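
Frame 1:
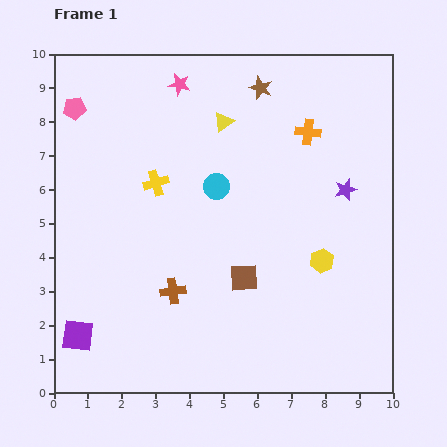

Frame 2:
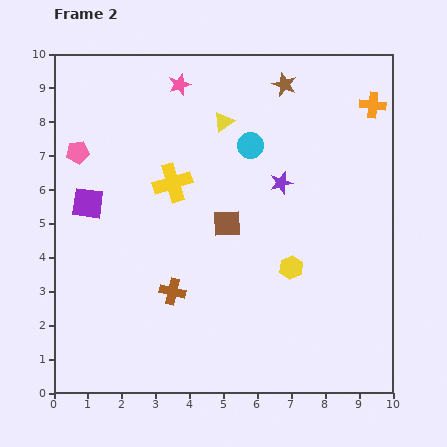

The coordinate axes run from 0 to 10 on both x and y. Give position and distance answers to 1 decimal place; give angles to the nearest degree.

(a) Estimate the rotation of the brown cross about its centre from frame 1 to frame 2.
21° clockwise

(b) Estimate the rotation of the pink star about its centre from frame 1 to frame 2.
30° counter-clockwise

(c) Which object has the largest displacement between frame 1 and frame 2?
the purple square

(moved 3.9; next 2.1)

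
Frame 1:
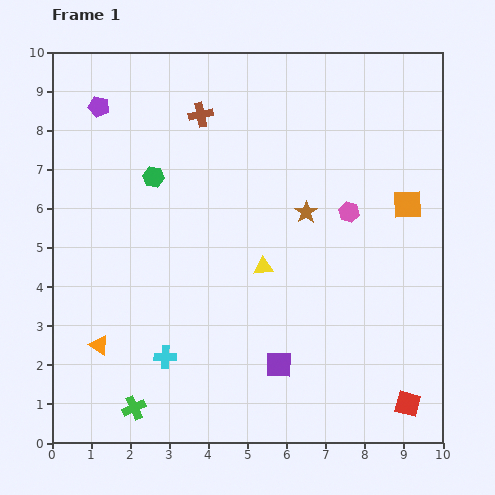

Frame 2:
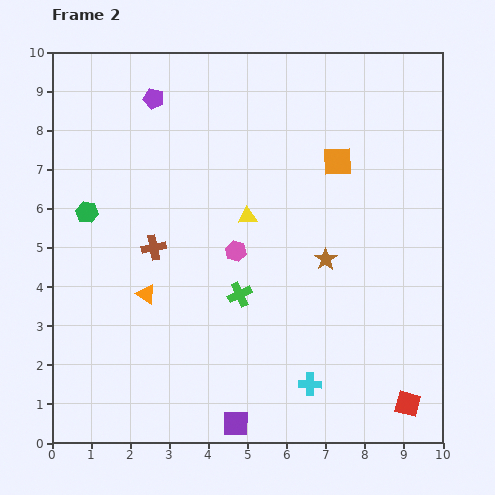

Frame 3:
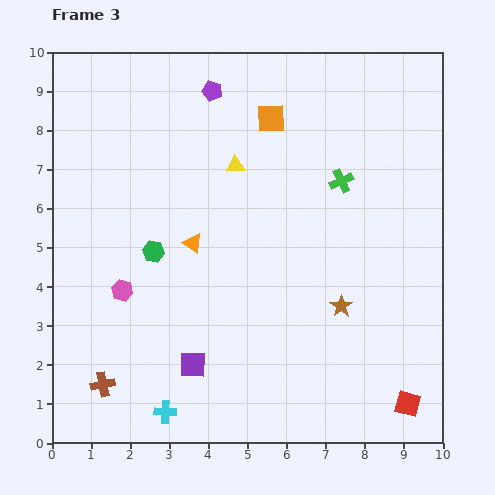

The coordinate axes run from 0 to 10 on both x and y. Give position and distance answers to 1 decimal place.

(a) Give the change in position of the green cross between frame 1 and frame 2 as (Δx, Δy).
(2.7, 2.9)

The green cross was at (2.1, 0.9) in frame 1 and (4.8, 3.8) in frame 2.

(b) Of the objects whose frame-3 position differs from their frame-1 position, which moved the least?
the cyan cross

(moved 1.4)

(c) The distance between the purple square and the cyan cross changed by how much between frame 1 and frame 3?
-1.5

Distance in frame 1: 2.9. Distance in frame 3: 1.4.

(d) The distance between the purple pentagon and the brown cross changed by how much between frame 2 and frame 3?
+4.2

Distance in frame 2: 3.8. Distance in frame 3: 8.0.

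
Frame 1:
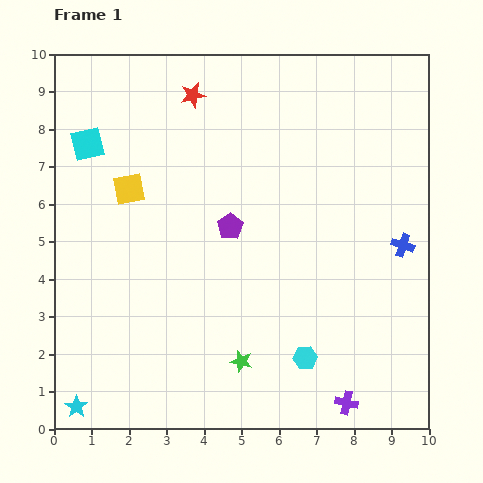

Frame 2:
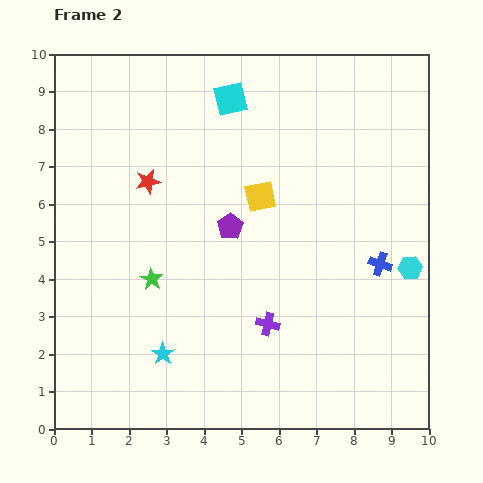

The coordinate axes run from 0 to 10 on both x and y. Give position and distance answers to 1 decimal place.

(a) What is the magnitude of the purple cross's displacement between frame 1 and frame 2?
3.0

The purple cross moved from (7.8, 0.7) to (5.7, 2.8), a distance of √(2.1² + 2.1²) ≈ 3.0.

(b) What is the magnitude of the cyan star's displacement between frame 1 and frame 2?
2.7

The cyan star moved from (0.6, 0.6) to (2.9, 2.0), a distance of √(2.3² + 1.4²) ≈ 2.7.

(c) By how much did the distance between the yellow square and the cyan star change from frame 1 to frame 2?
-1.1

Distance in frame 1: 6.0. Distance in frame 2: 4.9.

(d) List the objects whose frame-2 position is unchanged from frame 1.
the purple pentagon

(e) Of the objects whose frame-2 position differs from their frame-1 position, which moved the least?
the blue cross

(moved 0.8)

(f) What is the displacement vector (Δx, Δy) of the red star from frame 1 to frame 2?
(-1.2, -2.3)

The red star was at (3.7, 8.9) in frame 1 and (2.5, 6.6) in frame 2.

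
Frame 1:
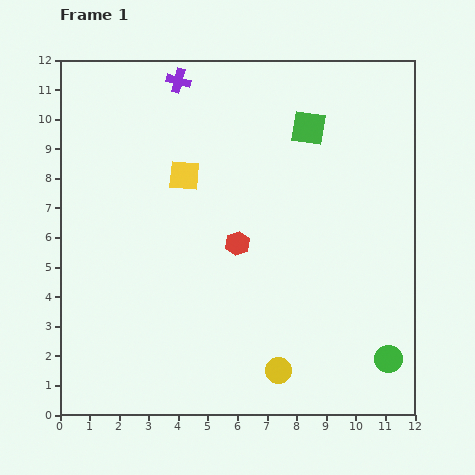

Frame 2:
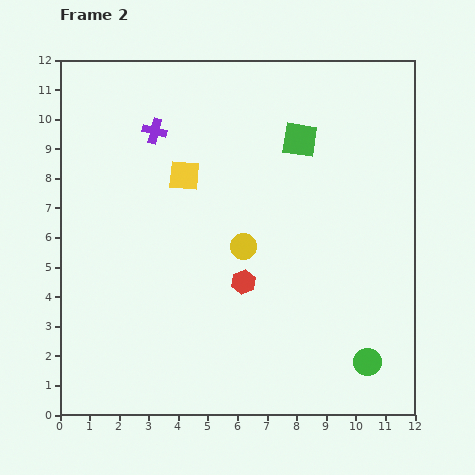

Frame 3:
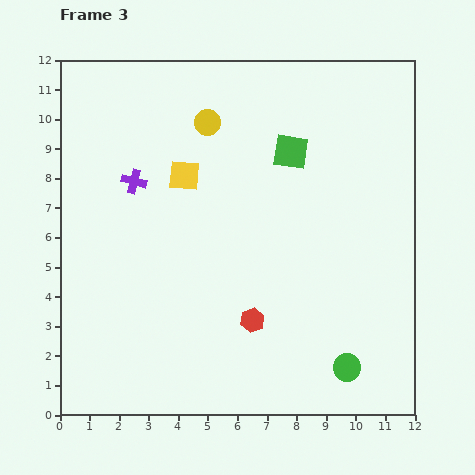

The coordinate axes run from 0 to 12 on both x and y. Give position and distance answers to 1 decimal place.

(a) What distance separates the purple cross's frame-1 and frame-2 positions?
1.9

The purple cross moved from (4.0, 11.3) to (3.2, 9.6), a distance of √(0.8² + 1.7²) ≈ 1.9.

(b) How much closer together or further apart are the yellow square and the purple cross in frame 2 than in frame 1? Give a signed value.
-1.4

Distance in frame 1: 3.2. Distance in frame 2: 1.8.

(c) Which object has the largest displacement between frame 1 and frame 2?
the yellow circle

(moved 4.4; next 1.9)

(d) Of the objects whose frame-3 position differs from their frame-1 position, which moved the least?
the green square

(moved 1.0)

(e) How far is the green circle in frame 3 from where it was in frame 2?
0.7

The green circle moved from (10.4, 1.8) to (9.7, 1.6), a distance of √(0.7² + 0.2²) ≈ 0.7.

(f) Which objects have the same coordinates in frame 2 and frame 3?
the yellow square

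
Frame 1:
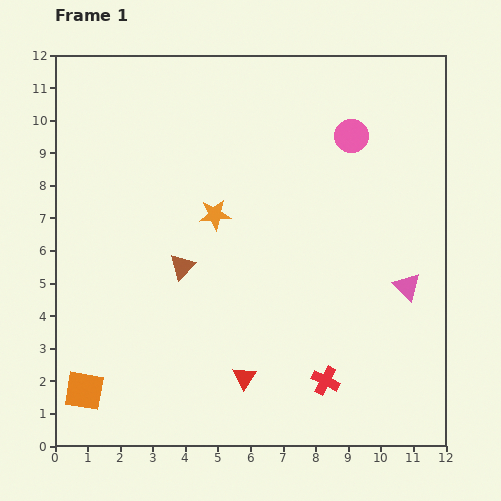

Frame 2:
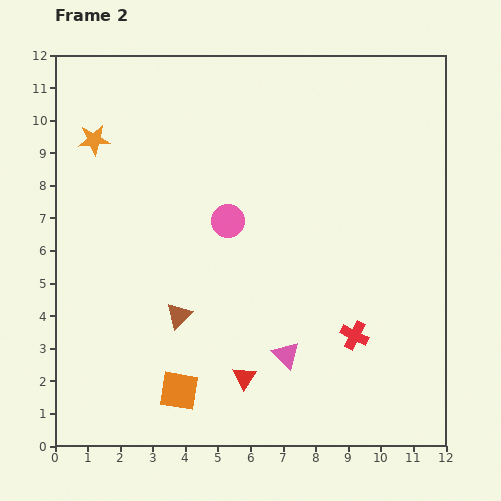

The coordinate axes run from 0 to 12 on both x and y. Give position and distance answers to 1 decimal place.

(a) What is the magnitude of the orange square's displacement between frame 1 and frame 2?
2.9

The orange square moved from (0.9, 1.7) to (3.8, 1.7), a distance of √(2.9² + 0.0²) ≈ 2.9.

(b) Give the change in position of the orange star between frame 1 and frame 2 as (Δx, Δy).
(-3.7, 2.3)

The orange star was at (4.9, 7.1) in frame 1 and (1.2, 9.4) in frame 2.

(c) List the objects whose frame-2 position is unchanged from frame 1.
the red triangle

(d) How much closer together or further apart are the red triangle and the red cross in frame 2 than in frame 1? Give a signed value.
+1.1

Distance in frame 1: 2.5. Distance in frame 2: 3.6.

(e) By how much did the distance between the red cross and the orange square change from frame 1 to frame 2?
-1.7

Distance in frame 1: 7.4. Distance in frame 2: 5.7.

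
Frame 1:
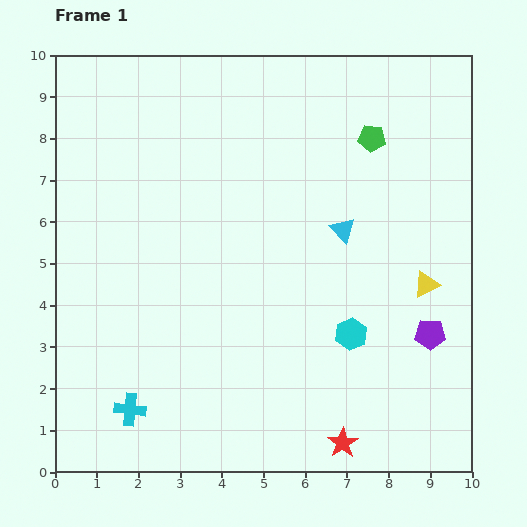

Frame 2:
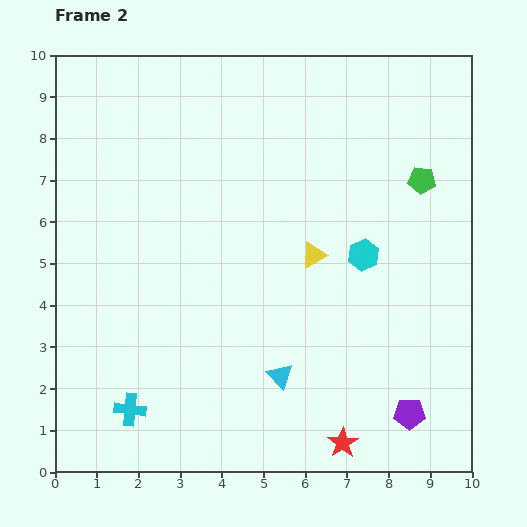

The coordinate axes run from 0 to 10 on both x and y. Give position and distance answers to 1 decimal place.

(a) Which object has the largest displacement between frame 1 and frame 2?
the cyan triangle

(moved 3.8; next 2.8)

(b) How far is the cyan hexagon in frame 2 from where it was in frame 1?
1.9

The cyan hexagon moved from (7.1, 3.3) to (7.4, 5.2), a distance of √(0.3² + 1.9²) ≈ 1.9.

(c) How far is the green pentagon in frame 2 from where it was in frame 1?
1.6

The green pentagon moved from (7.6, 8.0) to (8.8, 7.0), a distance of √(1.2² + 1.0²) ≈ 1.6.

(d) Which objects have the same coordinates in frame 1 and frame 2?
the cyan cross, the red star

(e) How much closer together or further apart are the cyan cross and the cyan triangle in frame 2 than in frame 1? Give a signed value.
-3.0

Distance in frame 1: 6.7. Distance in frame 2: 3.7.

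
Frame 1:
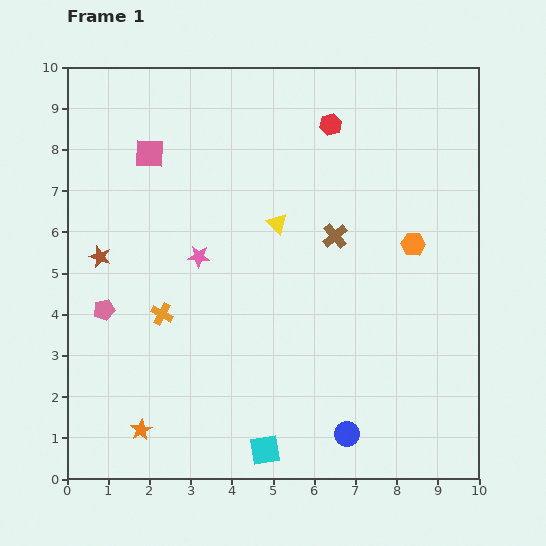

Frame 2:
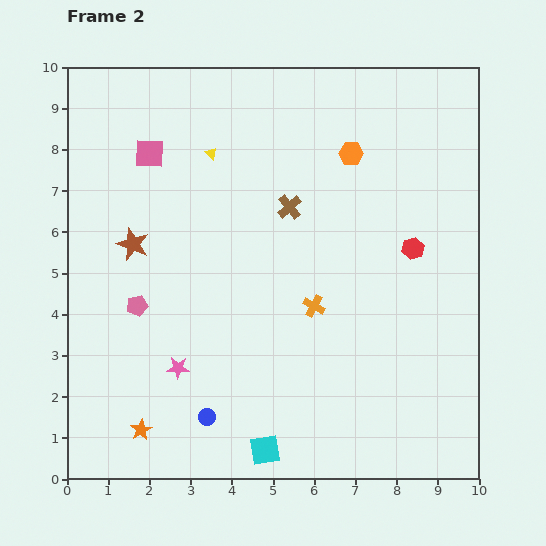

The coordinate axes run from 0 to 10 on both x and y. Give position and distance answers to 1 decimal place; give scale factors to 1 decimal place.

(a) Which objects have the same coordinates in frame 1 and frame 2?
the cyan square, the orange star, the pink square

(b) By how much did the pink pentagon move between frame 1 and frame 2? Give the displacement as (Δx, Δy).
(0.8, 0.1)

The pink pentagon was at (0.9, 4.1) in frame 1 and (1.7, 4.2) in frame 2.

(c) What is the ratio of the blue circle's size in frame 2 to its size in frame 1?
0.6×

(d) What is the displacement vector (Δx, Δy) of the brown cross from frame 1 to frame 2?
(-1.1, 0.7)

The brown cross was at (6.5, 5.9) in frame 1 and (5.4, 6.6) in frame 2.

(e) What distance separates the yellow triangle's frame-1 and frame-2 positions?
2.3

The yellow triangle moved from (5.1, 6.2) to (3.5, 7.9), a distance of √(1.6² + 1.7²) ≈ 2.3.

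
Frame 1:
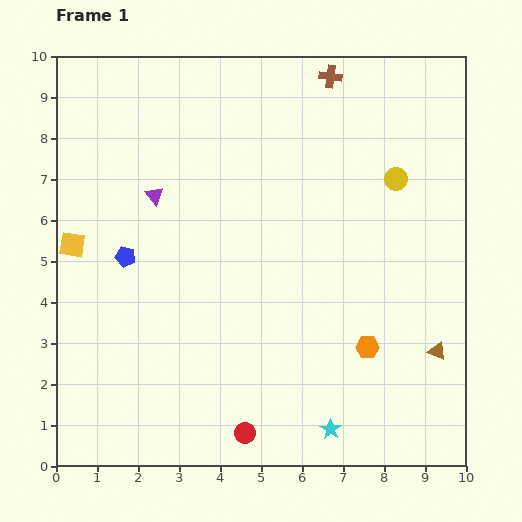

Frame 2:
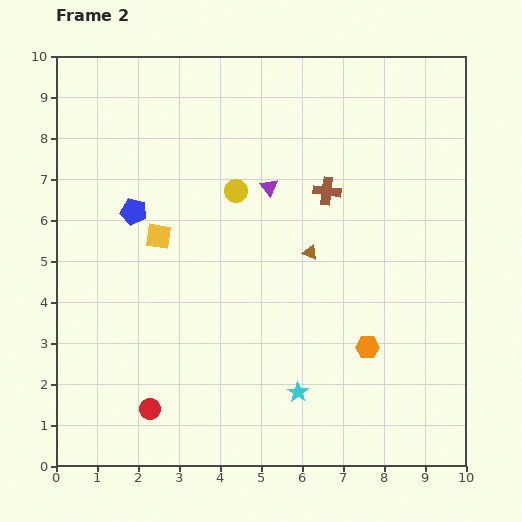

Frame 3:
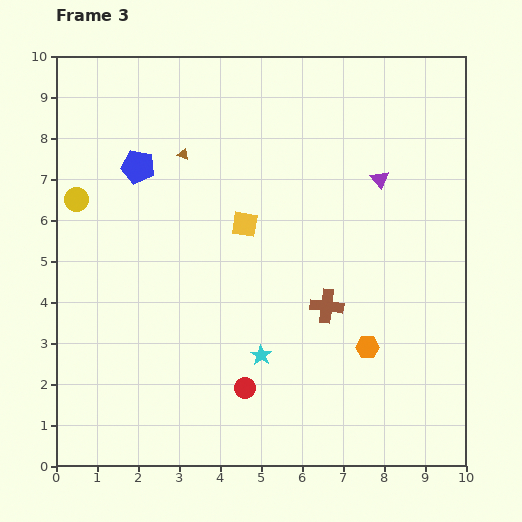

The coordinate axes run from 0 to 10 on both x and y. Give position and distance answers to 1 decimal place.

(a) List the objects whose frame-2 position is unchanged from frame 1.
the orange hexagon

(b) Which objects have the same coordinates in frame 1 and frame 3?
the orange hexagon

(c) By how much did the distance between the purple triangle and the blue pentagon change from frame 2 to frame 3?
+2.5

Distance in frame 2: 3.4. Distance in frame 3: 5.9.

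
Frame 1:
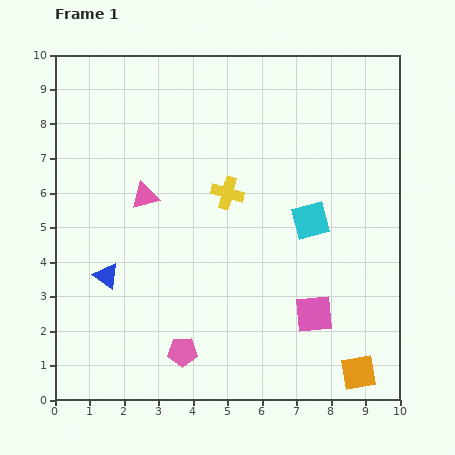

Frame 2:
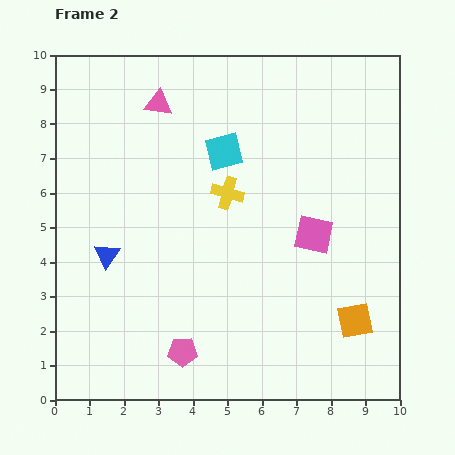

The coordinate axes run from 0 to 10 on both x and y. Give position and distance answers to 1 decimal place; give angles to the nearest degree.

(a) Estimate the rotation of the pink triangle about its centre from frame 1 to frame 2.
22° clockwise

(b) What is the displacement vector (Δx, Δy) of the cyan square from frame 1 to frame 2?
(-2.5, 2.0)

The cyan square was at (7.4, 5.2) in frame 1 and (4.9, 7.2) in frame 2.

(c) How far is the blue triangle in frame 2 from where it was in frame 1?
0.6

The blue triangle moved from (1.5, 3.6) to (1.5, 4.2), a distance of √(0.0² + 0.6²) ≈ 0.6.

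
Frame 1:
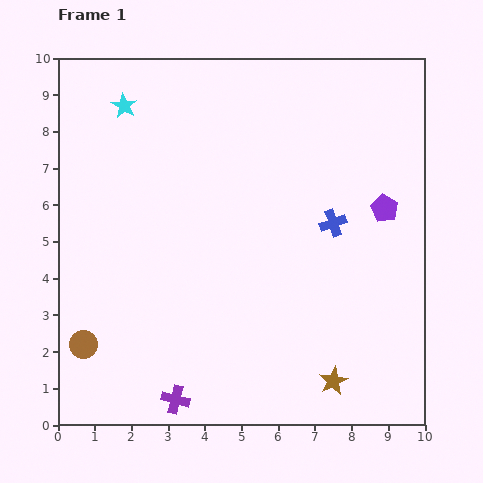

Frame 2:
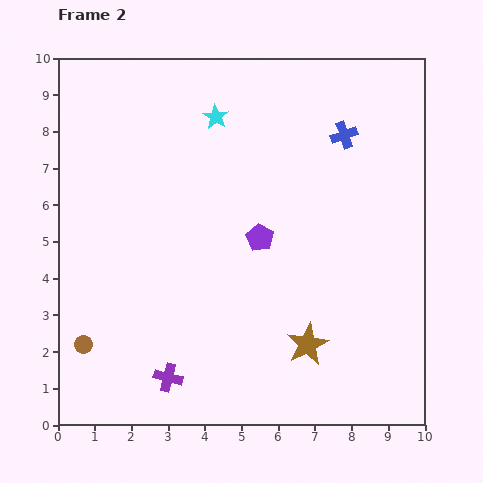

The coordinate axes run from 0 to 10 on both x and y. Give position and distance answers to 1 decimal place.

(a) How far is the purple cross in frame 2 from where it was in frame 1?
0.6

The purple cross moved from (3.2, 0.7) to (3.0, 1.3), a distance of √(0.2² + 0.6²) ≈ 0.6.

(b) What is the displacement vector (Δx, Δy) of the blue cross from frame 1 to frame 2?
(0.3, 2.4)

The blue cross was at (7.5, 5.5) in frame 1 and (7.8, 7.9) in frame 2.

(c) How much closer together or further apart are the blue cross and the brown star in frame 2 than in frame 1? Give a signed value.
+1.5

Distance in frame 1: 4.3. Distance in frame 2: 5.8.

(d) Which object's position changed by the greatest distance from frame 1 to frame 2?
the purple pentagon

(moved 3.5; next 2.5)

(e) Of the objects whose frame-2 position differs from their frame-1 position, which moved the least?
the purple cross

(moved 0.6)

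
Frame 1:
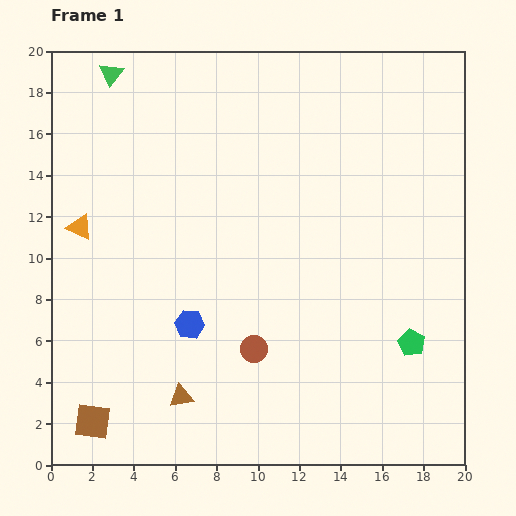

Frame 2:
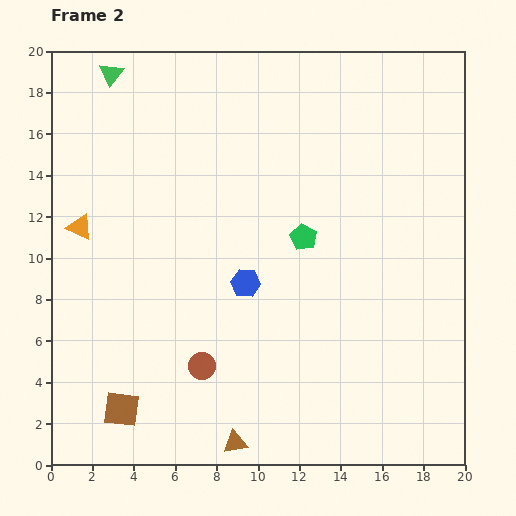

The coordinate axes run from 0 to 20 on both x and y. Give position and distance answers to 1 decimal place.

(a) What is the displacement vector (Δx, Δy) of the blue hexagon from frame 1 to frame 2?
(2.7, 2.0)

The blue hexagon was at (6.7, 6.8) in frame 1 and (9.4, 8.8) in frame 2.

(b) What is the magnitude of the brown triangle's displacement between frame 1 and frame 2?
3.4

The brown triangle moved from (6.3, 3.3) to (8.9, 1.1), a distance of √(2.6² + 2.2²) ≈ 3.4.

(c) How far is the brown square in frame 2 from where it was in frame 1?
1.5

The brown square moved from (2.0, 2.1) to (3.4, 2.7), a distance of √(1.4² + 0.6²) ≈ 1.5.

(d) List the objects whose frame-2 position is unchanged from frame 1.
the orange triangle, the green triangle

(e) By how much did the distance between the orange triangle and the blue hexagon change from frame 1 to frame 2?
+1.3

Distance in frame 1: 7.1. Distance in frame 2: 8.4.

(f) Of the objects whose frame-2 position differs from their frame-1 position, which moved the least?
the brown square

(moved 1.5)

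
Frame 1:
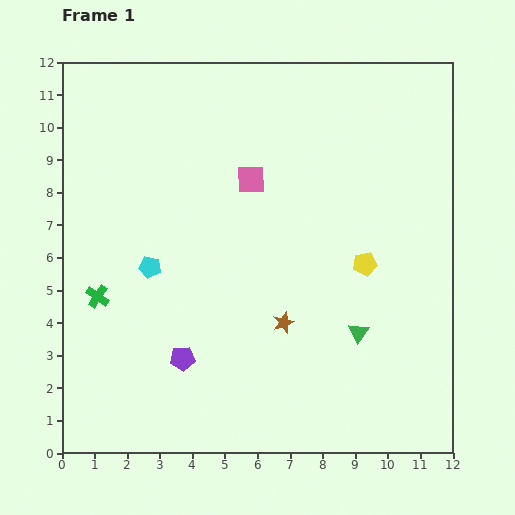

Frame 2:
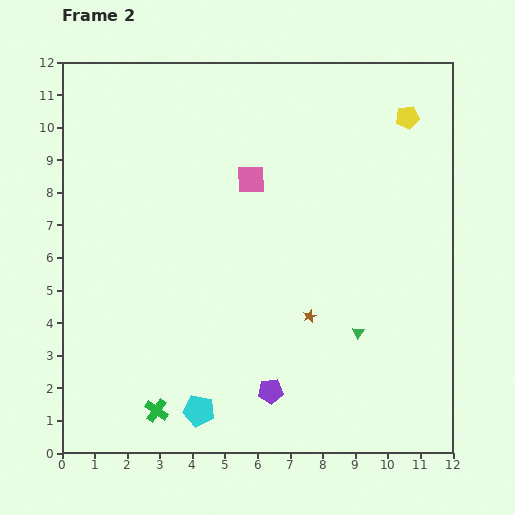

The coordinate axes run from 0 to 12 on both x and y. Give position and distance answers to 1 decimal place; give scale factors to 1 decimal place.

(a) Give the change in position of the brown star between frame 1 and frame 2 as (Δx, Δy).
(0.8, 0.2)

The brown star was at (6.8, 4.0) in frame 1 and (7.6, 4.2) in frame 2.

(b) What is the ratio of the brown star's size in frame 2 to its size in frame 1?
0.6×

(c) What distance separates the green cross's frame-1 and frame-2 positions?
3.9

The green cross moved from (1.1, 4.8) to (2.9, 1.3), a distance of √(1.8² + 3.5²) ≈ 3.9.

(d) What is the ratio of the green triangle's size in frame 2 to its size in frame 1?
0.6×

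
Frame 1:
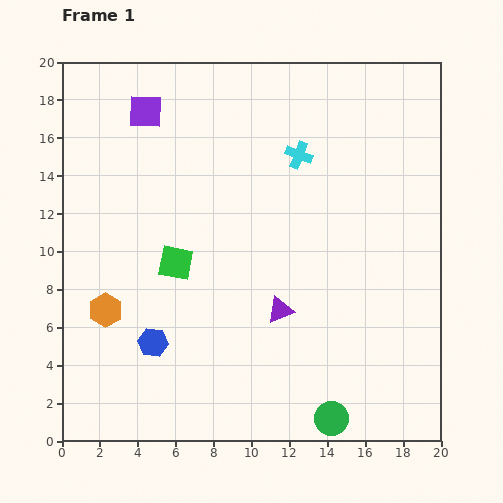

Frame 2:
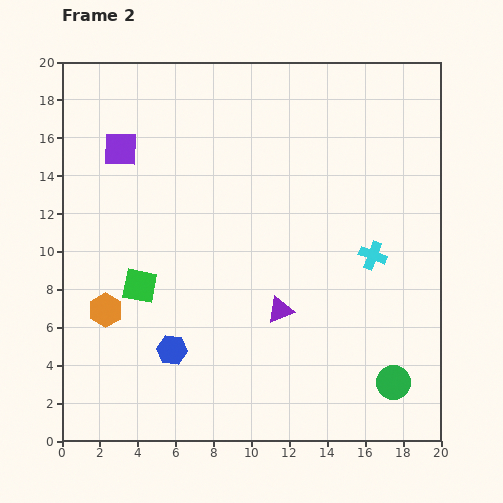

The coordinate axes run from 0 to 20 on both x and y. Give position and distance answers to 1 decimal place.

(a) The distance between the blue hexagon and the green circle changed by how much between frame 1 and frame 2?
+1.6

Distance in frame 1: 10.2. Distance in frame 2: 11.8.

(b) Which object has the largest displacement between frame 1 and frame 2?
the cyan cross

(moved 6.6; next 3.8)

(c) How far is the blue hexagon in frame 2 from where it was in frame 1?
1.1

The blue hexagon moved from (4.8, 5.2) to (5.8, 4.8), a distance of √(1.0² + 0.4²) ≈ 1.1.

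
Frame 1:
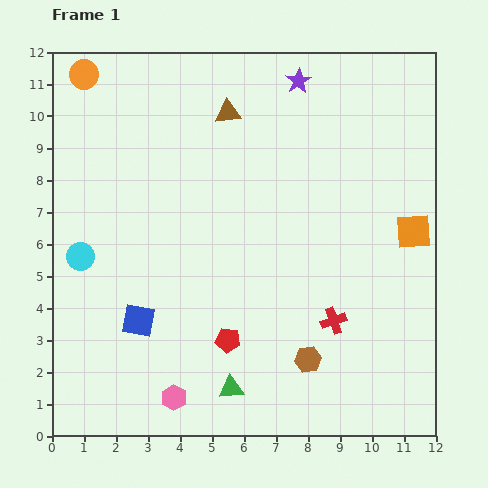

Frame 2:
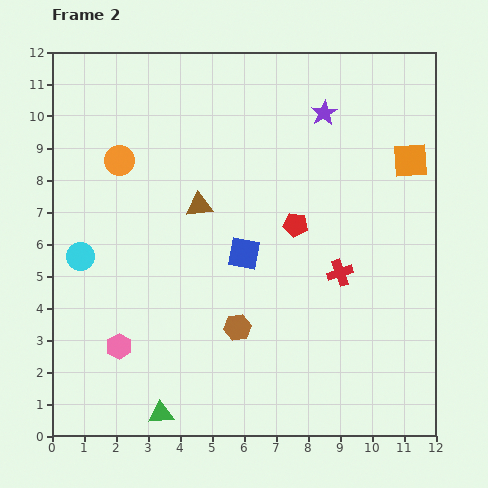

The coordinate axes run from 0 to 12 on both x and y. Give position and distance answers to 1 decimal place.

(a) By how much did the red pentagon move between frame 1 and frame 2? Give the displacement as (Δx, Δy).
(2.1, 3.6)

The red pentagon was at (5.5, 3.0) in frame 1 and (7.6, 6.6) in frame 2.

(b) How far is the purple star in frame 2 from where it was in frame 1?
1.3

The purple star moved from (7.7, 11.1) to (8.5, 10.1), a distance of √(0.8² + 1.0²) ≈ 1.3.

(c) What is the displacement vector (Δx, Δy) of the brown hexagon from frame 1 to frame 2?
(-2.2, 1.0)

The brown hexagon was at (8.0, 2.4) in frame 1 and (5.8, 3.4) in frame 2.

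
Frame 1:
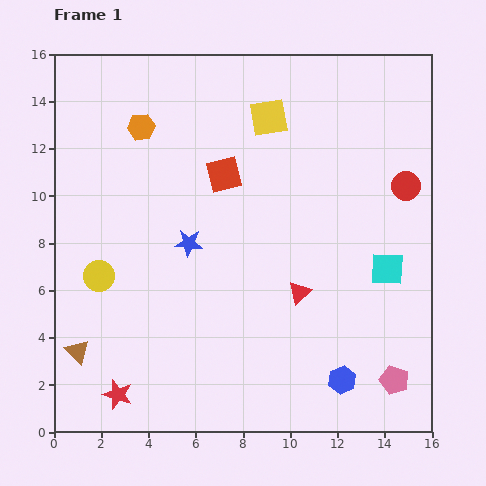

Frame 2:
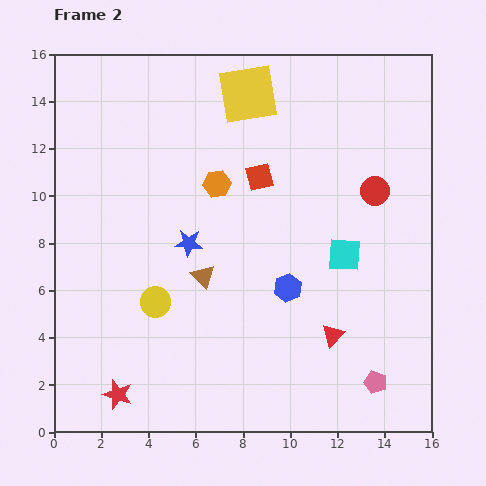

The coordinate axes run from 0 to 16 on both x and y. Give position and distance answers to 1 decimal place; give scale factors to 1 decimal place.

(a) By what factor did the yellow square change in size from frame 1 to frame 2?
1.6×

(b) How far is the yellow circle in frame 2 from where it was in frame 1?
2.6

The yellow circle moved from (1.9, 6.6) to (4.3, 5.5), a distance of √(2.4² + 1.1²) ≈ 2.6.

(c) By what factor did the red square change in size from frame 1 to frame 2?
0.8×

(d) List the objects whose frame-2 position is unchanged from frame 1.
the red star, the blue star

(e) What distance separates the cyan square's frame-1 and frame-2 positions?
1.9

The cyan square moved from (14.1, 6.9) to (12.3, 7.5), a distance of √(1.8² + 0.6²) ≈ 1.9.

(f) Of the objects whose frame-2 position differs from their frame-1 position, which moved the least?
the pink pentagon

(moved 0.8)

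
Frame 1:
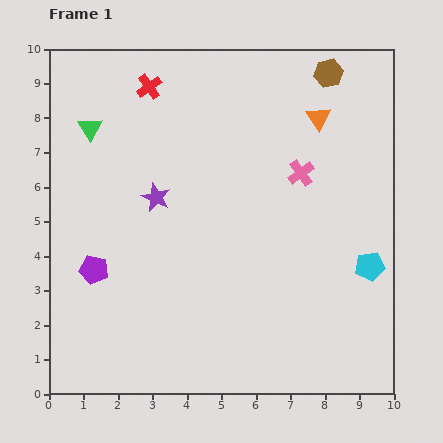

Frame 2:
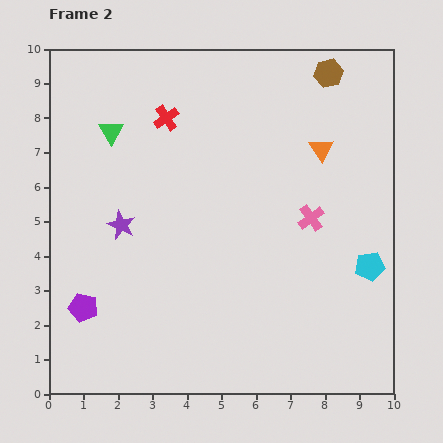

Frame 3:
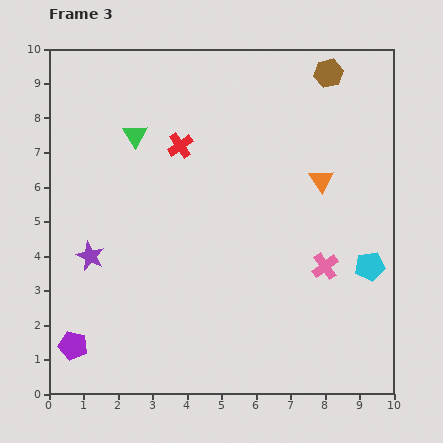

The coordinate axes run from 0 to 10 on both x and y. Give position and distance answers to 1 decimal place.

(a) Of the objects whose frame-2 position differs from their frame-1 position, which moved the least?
the green triangle

(moved 0.6)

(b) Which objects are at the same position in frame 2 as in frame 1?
the cyan pentagon, the brown hexagon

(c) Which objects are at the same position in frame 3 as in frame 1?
the cyan pentagon, the brown hexagon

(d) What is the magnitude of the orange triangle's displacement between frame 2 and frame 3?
0.9

The orange triangle moved from (7.9, 7.1) to (7.9, 6.2), a distance of √(0.0² + 0.9²) ≈ 0.9.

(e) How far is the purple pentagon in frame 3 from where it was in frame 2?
1.1

The purple pentagon moved from (1.0, 2.5) to (0.7, 1.4), a distance of √(0.3² + 1.1²) ≈ 1.1.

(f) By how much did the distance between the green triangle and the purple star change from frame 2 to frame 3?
+1.0

Distance in frame 2: 2.7. Distance in frame 3: 3.7.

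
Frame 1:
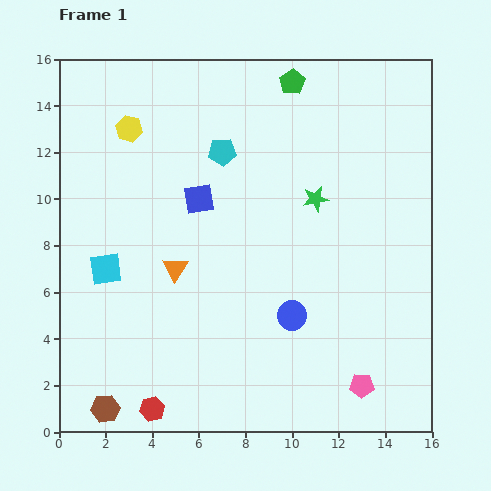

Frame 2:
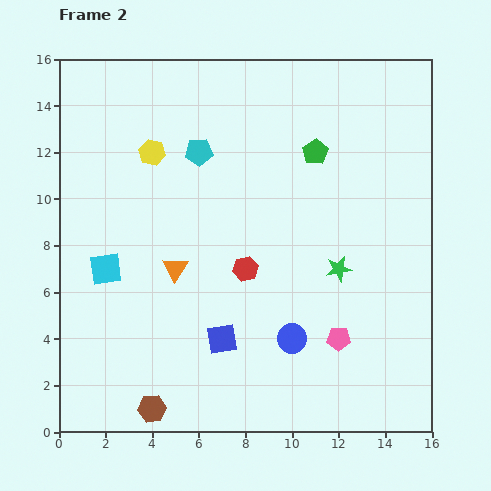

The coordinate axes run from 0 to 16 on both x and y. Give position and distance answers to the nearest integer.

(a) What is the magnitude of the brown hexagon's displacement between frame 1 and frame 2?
2

The brown hexagon moved from (2, 1) to (4, 1), a distance of √(2² + 0²) ≈ 2.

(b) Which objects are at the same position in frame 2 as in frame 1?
the cyan square, the orange triangle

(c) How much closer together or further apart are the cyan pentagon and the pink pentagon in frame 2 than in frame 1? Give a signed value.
-2

Distance in frame 1: 12. Distance in frame 2: 10.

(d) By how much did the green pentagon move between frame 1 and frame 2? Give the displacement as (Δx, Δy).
(1, -3)

The green pentagon was at (10, 15) in frame 1 and (11, 12) in frame 2.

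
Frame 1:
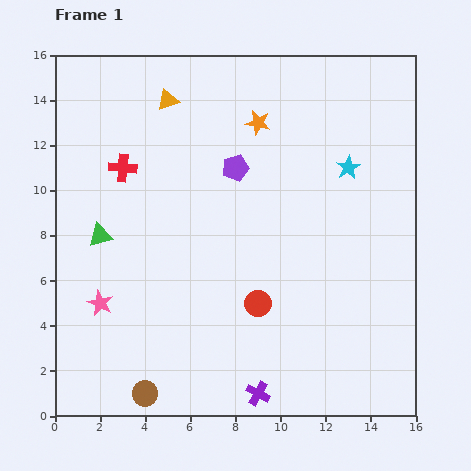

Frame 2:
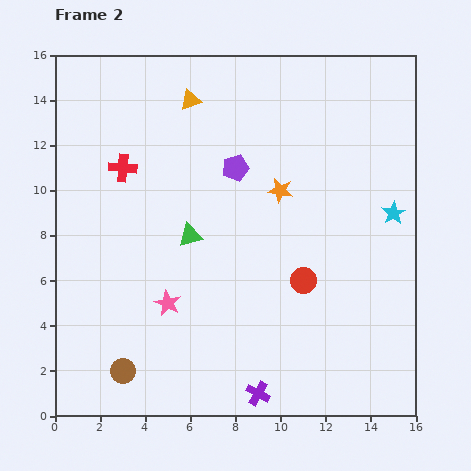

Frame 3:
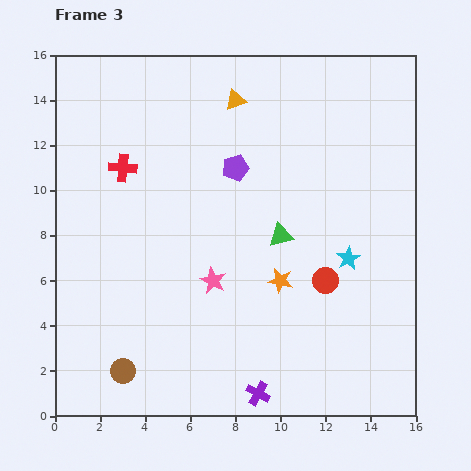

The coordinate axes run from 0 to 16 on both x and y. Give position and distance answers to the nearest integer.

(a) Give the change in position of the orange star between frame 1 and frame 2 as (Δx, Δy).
(1, -3)

The orange star was at (9, 13) in frame 1 and (10, 10) in frame 2.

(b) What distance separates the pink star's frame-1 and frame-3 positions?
5

The pink star moved from (2, 5) to (7, 6), a distance of √(5² + 1²) ≈ 5.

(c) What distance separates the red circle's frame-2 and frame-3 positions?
1

The red circle moved from (11, 6) to (12, 6), a distance of √(1² + 0²) ≈ 1.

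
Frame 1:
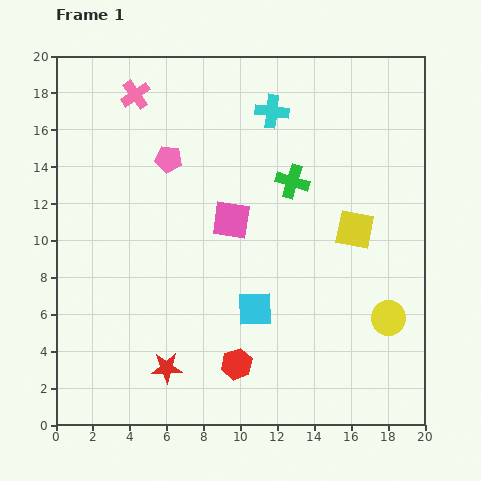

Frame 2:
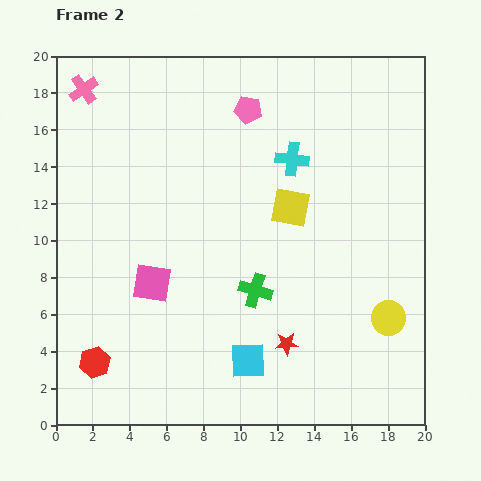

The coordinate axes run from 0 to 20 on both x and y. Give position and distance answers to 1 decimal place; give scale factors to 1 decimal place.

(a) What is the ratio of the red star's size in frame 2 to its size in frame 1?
0.7×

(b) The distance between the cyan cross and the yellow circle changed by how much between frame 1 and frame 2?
-2.9

Distance in frame 1: 12.9. Distance in frame 2: 10.0.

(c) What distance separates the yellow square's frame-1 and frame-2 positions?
3.7

The yellow square moved from (16.2, 10.6) to (12.7, 11.8), a distance of √(3.5² + 1.2²) ≈ 3.7.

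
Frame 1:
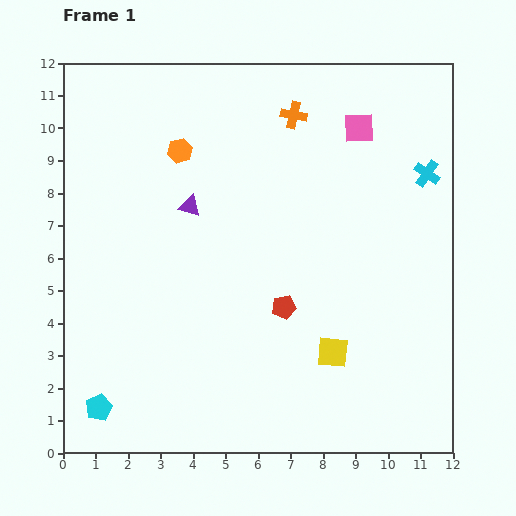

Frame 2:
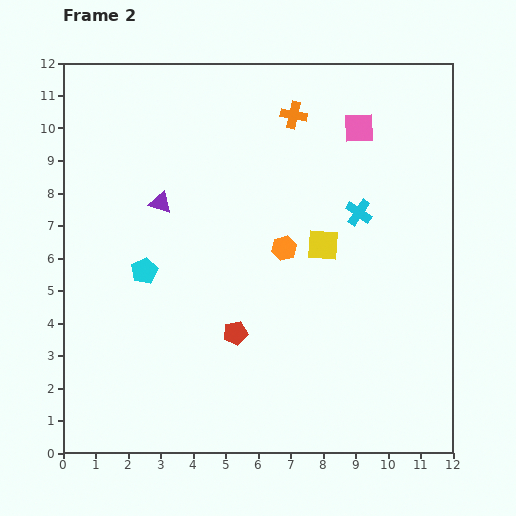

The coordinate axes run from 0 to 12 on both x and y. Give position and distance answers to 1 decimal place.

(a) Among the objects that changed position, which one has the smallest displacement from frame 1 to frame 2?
the purple triangle

(moved 0.9)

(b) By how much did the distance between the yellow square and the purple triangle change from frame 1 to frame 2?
-1.1

Distance in frame 1: 6.3. Distance in frame 2: 5.2.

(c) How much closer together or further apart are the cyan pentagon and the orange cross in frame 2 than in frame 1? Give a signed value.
-4.2

Distance in frame 1: 10.8. Distance in frame 2: 6.6.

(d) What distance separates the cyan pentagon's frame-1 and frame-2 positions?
4.4

The cyan pentagon moved from (1.1, 1.4) to (2.5, 5.6), a distance of √(1.4² + 4.2²) ≈ 4.4.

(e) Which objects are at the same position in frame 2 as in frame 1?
the orange cross, the pink square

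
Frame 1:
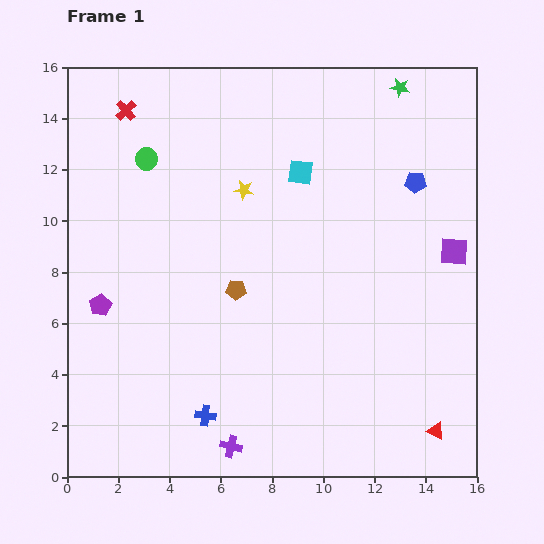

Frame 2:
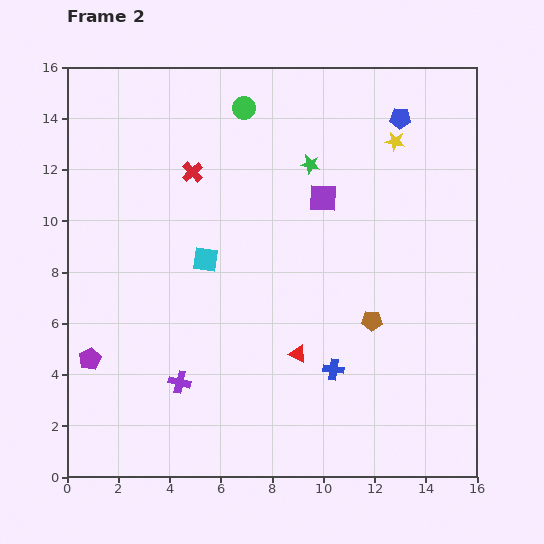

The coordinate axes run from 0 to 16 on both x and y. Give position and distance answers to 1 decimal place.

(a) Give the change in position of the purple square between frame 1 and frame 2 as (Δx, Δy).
(-5.1, 2.1)

The purple square was at (15.1, 8.8) in frame 1 and (10.0, 10.9) in frame 2.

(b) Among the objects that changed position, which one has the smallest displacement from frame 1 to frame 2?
the purple pentagon

(moved 2.1)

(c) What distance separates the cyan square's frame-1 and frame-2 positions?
5.0

The cyan square moved from (9.1, 11.9) to (5.4, 8.5), a distance of √(3.7² + 3.4²) ≈ 5.0.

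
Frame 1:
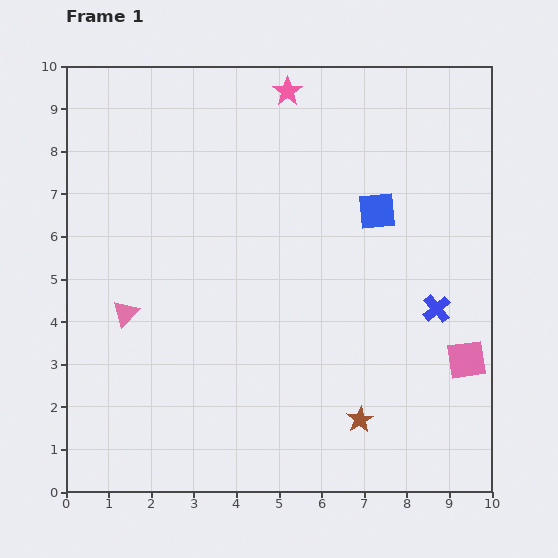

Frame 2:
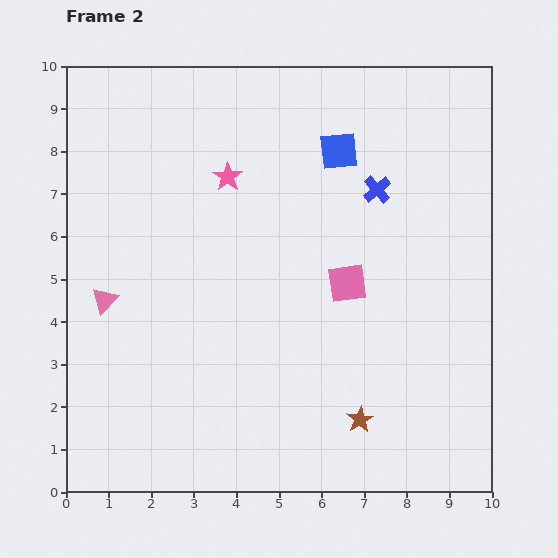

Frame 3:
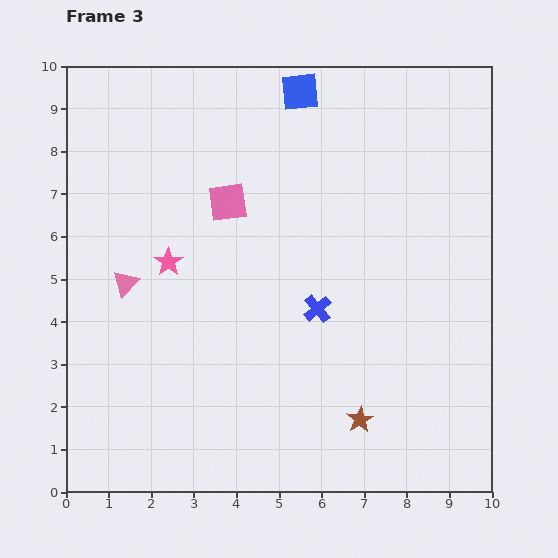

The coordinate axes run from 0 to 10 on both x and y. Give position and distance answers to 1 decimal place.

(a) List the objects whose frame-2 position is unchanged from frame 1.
the brown star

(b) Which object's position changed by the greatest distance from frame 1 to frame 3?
the pink square

(moved 6.7; next 4.9)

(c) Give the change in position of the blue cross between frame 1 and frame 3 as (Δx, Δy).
(-2.8, 0.0)

The blue cross was at (8.7, 4.3) in frame 1 and (5.9, 4.3) in frame 3.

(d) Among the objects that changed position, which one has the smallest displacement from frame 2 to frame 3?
the pink triangle

(moved 0.6)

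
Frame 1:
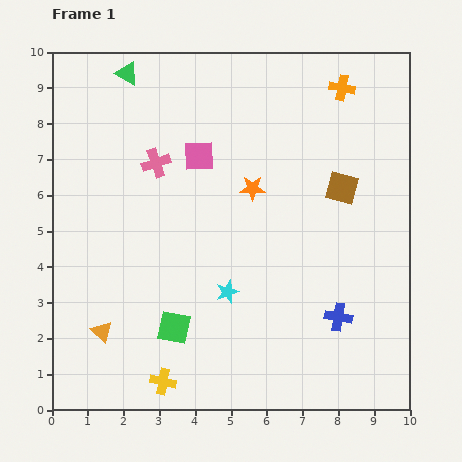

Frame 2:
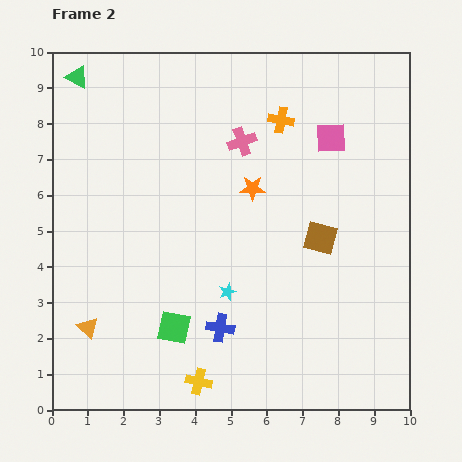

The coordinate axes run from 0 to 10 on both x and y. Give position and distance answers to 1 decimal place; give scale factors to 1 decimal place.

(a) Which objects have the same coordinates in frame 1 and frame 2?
the orange star, the green square, the cyan star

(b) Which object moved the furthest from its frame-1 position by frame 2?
the pink square

(moved 3.7; next 3.3)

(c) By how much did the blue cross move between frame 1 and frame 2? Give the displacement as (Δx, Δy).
(-3.3, -0.3)

The blue cross was at (8.0, 2.6) in frame 1 and (4.7, 2.3) in frame 2.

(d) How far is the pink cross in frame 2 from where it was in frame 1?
2.5

The pink cross moved from (2.9, 6.9) to (5.3, 7.5), a distance of √(2.4² + 0.6²) ≈ 2.5.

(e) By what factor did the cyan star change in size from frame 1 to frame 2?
0.8×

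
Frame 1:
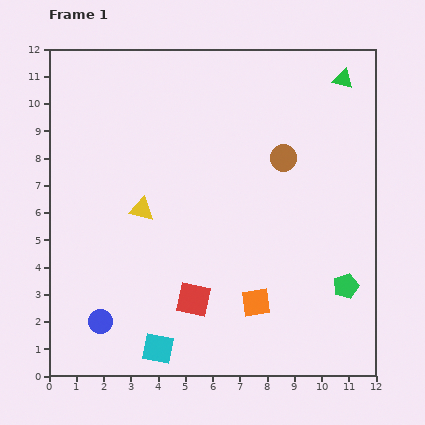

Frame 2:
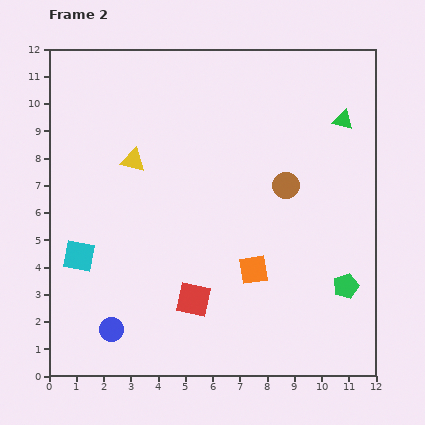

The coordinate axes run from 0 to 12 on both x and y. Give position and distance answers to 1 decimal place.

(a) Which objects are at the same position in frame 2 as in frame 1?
the red square, the green pentagon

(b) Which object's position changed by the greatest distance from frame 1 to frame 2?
the cyan square

(moved 4.5; next 1.8)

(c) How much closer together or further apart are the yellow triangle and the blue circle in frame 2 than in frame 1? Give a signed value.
+1.9

Distance in frame 1: 4.4. Distance in frame 2: 6.3.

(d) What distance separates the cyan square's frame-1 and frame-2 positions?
4.5

The cyan square moved from (4.0, 1.0) to (1.1, 4.4), a distance of √(2.9² + 3.4²) ≈ 4.5.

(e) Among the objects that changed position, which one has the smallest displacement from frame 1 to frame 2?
the blue circle

(moved 0.5)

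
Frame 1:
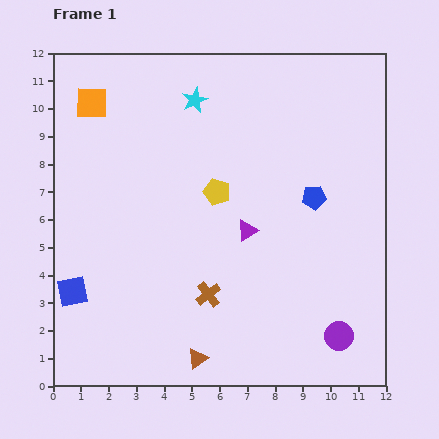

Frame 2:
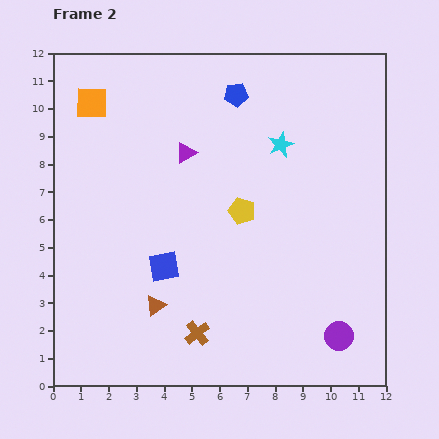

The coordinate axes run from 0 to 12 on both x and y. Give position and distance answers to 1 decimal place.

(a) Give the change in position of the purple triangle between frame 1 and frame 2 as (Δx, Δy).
(-2.2, 2.8)

The purple triangle was at (7.0, 5.6) in frame 1 and (4.8, 8.4) in frame 2.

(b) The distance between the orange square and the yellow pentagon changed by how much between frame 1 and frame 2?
+1.2

Distance in frame 1: 5.5. Distance in frame 2: 6.7.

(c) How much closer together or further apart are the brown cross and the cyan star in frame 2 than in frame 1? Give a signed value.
+0.4

Distance in frame 1: 7.0. Distance in frame 2: 7.4.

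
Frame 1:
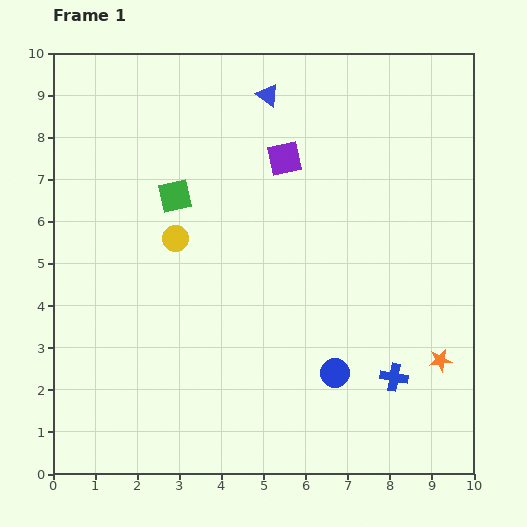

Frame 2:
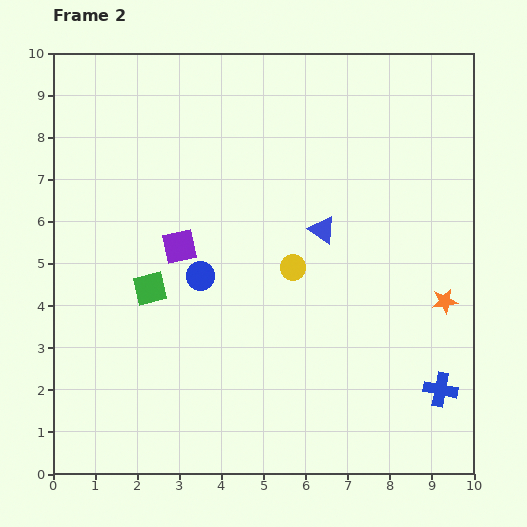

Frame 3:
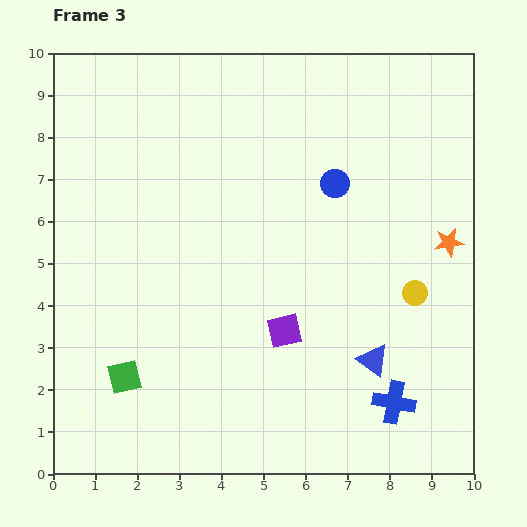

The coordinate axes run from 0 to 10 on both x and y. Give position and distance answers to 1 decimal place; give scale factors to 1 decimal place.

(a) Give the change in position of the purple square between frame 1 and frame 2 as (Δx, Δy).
(-2.5, -2.1)

The purple square was at (5.5, 7.5) in frame 1 and (3.0, 5.4) in frame 2.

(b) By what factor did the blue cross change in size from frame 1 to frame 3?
1.5×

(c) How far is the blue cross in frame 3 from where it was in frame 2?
1.1

The blue cross moved from (9.2, 2.0) to (8.1, 1.7), a distance of √(1.1² + 0.3²) ≈ 1.1.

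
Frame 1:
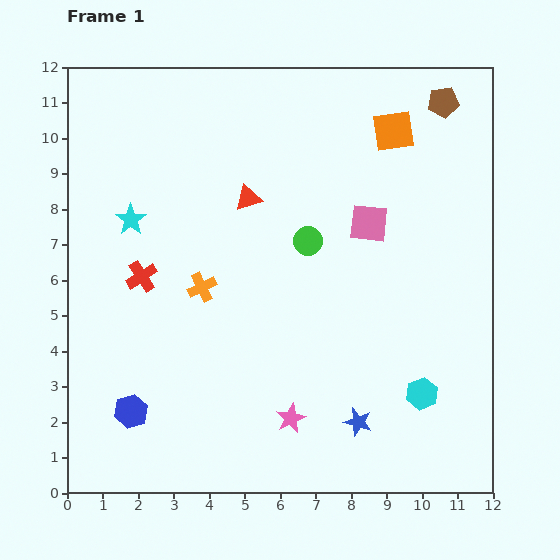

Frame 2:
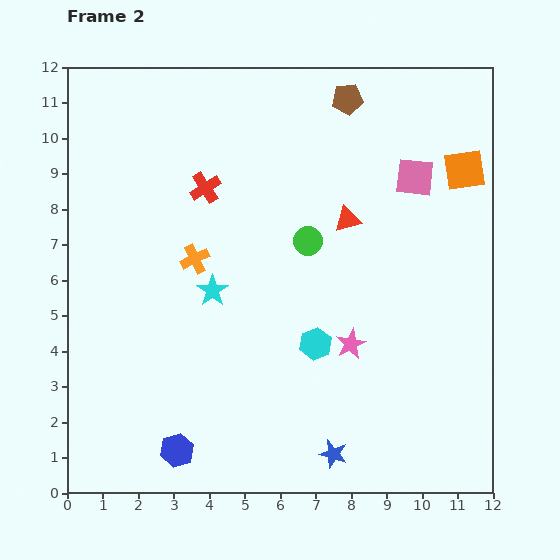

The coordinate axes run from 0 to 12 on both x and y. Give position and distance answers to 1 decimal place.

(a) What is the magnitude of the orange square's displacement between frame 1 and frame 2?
2.3

The orange square moved from (9.2, 10.2) to (11.2, 9.1), a distance of √(2.0² + 1.1²) ≈ 2.3.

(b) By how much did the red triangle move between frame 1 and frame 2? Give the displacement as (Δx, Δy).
(2.8, -0.6)

The red triangle was at (5.1, 8.3) in frame 1 and (7.9, 7.7) in frame 2.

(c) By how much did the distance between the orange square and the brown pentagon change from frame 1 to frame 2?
+2.3

Distance in frame 1: 1.6. Distance in frame 2: 3.9.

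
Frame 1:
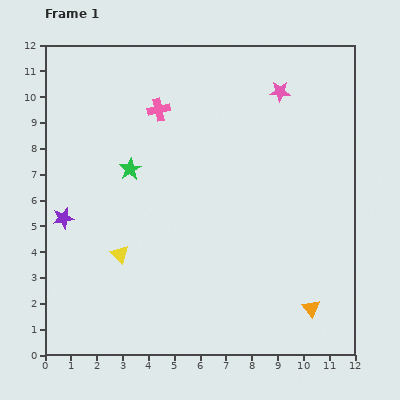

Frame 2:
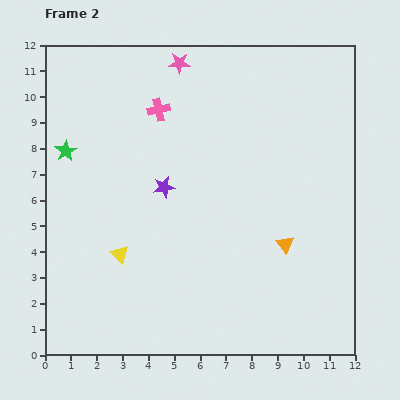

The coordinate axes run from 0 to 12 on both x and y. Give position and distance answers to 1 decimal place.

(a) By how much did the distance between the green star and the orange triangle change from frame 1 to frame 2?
+0.4

Distance in frame 1: 8.8. Distance in frame 2: 9.2.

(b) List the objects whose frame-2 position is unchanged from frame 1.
the yellow triangle, the pink cross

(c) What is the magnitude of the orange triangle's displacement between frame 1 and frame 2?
2.7

The orange triangle moved from (10.3, 1.8) to (9.3, 4.3), a distance of √(1.0² + 2.5²) ≈ 2.7.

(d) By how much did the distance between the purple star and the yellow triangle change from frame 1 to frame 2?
+0.5

Distance in frame 1: 2.6. Distance in frame 2: 3.1.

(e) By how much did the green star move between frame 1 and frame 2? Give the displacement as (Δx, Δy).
(-2.5, 0.7)

The green star was at (3.3, 7.2) in frame 1 and (0.8, 7.9) in frame 2.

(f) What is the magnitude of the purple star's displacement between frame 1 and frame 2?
4.1

The purple star moved from (0.7, 5.3) to (4.6, 6.5), a distance of √(3.9² + 1.2²) ≈ 4.1.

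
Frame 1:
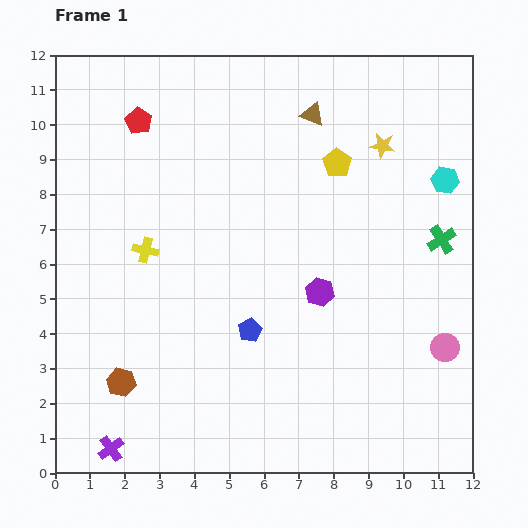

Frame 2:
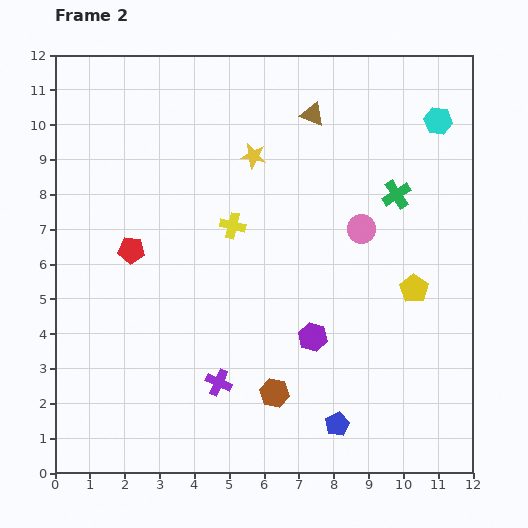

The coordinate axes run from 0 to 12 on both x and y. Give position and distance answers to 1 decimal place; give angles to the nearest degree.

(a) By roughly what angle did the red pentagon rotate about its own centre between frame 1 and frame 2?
25° counter-clockwise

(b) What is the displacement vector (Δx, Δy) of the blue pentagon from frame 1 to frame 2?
(2.5, -2.7)

The blue pentagon was at (5.6, 4.1) in frame 1 and (8.1, 1.4) in frame 2.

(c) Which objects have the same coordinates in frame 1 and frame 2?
the brown triangle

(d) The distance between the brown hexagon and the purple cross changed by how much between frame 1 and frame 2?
-0.3

Distance in frame 1: 1.9. Distance in frame 2: 1.6.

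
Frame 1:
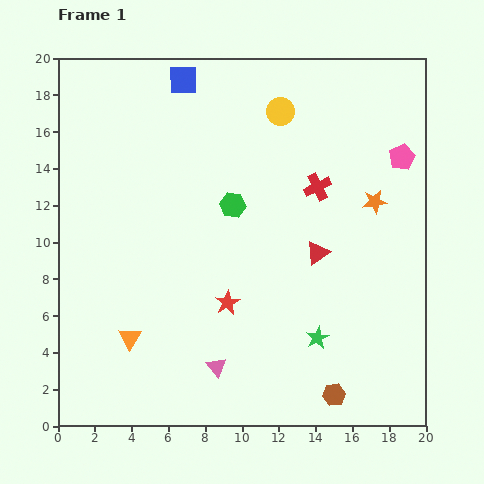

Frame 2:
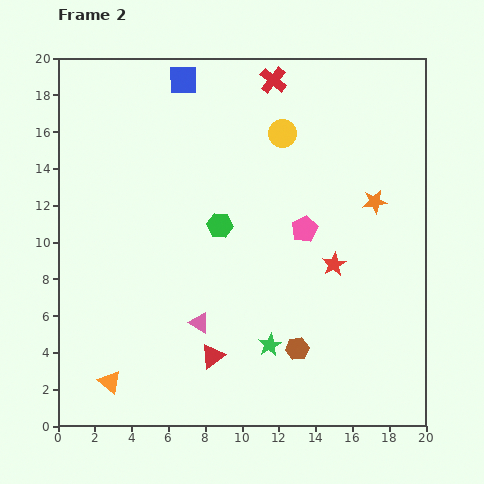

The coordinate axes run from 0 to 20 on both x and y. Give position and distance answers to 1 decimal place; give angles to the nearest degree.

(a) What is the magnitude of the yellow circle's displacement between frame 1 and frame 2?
1.2

The yellow circle moved from (12.1, 17.1) to (12.2, 15.9), a distance of √(0.1² + 1.2²) ≈ 1.2.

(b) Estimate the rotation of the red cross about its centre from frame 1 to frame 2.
24° counter-clockwise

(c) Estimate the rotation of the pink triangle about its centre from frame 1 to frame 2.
19° counter-clockwise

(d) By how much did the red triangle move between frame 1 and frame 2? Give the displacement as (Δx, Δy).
(-5.7, -5.6)

The red triangle was at (14.1, 9.4) in frame 1 and (8.4, 3.8) in frame 2.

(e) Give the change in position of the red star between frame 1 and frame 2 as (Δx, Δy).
(5.8, 2.1)

The red star was at (9.2, 6.7) in frame 1 and (15.0, 8.8) in frame 2.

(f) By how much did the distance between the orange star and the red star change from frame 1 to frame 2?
-5.7

Distance in frame 1: 9.7. Distance in frame 2: 4.0.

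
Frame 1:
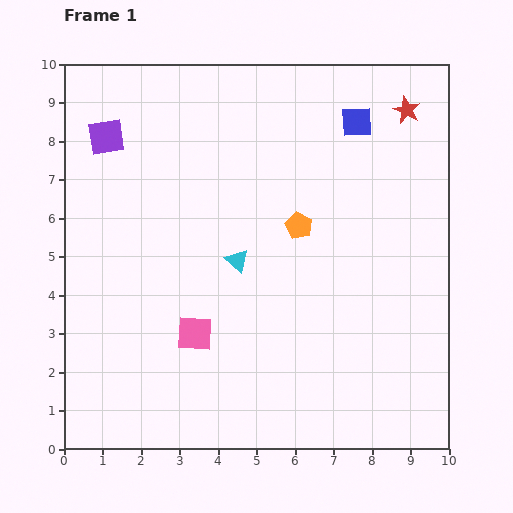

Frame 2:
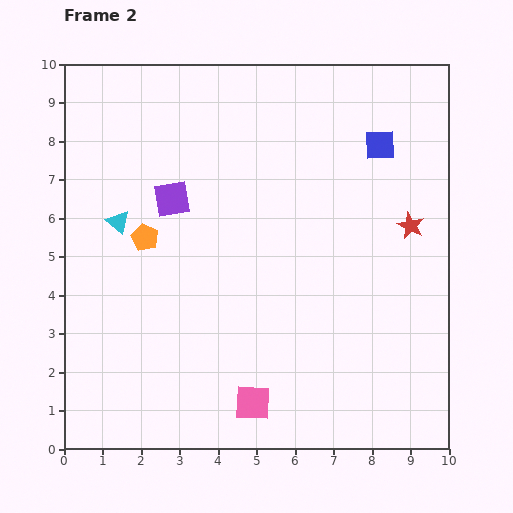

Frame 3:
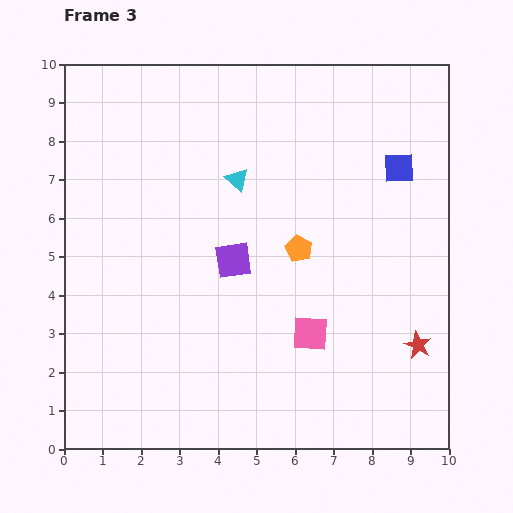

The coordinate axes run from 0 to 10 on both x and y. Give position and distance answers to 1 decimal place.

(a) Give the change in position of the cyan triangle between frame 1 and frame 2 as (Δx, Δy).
(-3.1, 1.0)

The cyan triangle was at (4.5, 4.9) in frame 1 and (1.4, 5.9) in frame 2.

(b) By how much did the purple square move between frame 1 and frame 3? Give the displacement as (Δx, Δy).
(3.3, -3.2)

The purple square was at (1.1, 8.1) in frame 1 and (4.4, 4.9) in frame 3.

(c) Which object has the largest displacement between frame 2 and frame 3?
the orange pentagon

(moved 4.0; next 3.3)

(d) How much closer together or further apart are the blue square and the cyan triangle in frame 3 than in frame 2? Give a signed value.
-2.9

Distance in frame 2: 7.1. Distance in frame 3: 4.2.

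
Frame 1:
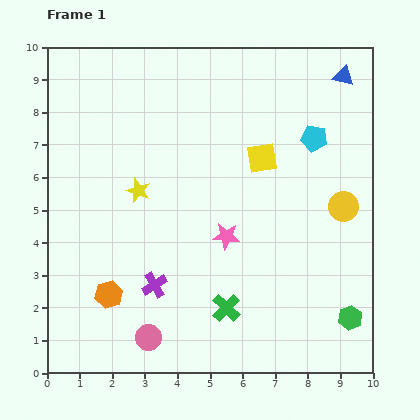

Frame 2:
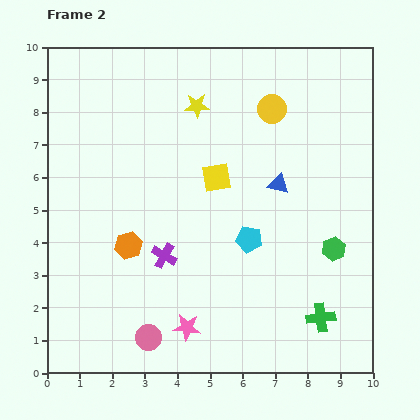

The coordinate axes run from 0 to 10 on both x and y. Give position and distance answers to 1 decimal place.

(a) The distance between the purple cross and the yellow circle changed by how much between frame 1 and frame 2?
-0.7

Distance in frame 1: 6.3. Distance in frame 2: 5.6.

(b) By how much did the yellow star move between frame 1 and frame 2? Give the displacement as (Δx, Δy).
(1.8, 2.6)

The yellow star was at (2.8, 5.6) in frame 1 and (4.6, 8.2) in frame 2.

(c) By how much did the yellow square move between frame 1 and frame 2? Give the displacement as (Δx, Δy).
(-1.4, -0.6)

The yellow square was at (6.6, 6.6) in frame 1 and (5.2, 6.0) in frame 2.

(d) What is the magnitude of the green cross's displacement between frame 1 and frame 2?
2.9

The green cross moved from (5.5, 2.0) to (8.4, 1.7), a distance of √(2.9² + 0.3²) ≈ 2.9.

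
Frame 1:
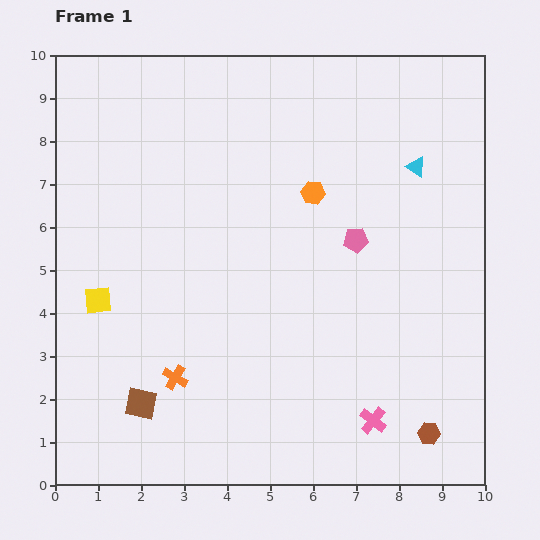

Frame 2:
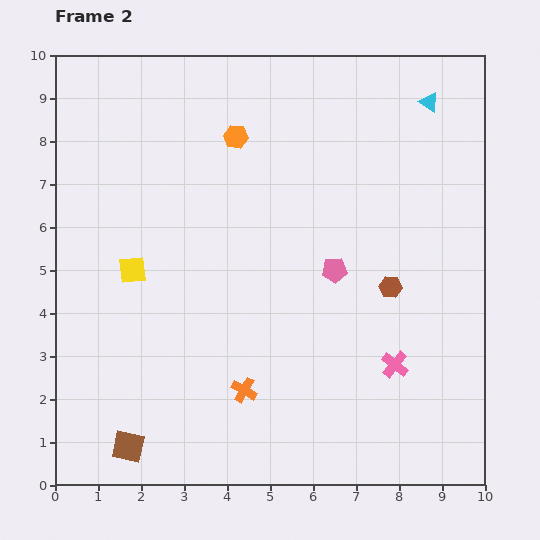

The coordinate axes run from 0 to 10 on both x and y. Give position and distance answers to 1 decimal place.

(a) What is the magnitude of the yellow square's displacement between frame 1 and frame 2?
1.1

The yellow square moved from (1.0, 4.3) to (1.8, 5.0), a distance of √(0.8² + 0.7²) ≈ 1.1.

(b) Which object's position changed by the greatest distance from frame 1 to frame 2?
the brown hexagon

(moved 3.5; next 2.2)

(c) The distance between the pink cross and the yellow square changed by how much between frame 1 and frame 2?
-0.5

Distance in frame 1: 7.0. Distance in frame 2: 6.5.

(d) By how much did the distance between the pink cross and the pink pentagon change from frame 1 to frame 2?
-1.6

Distance in frame 1: 4.2. Distance in frame 2: 2.6.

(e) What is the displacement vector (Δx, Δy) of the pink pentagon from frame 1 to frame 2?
(-0.5, -0.7)

The pink pentagon was at (7.0, 5.7) in frame 1 and (6.5, 5.0) in frame 2.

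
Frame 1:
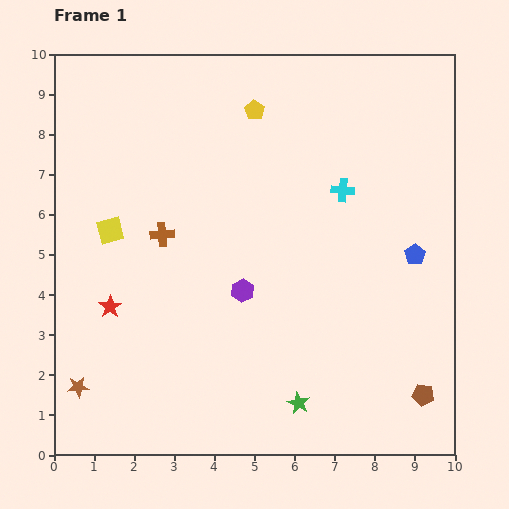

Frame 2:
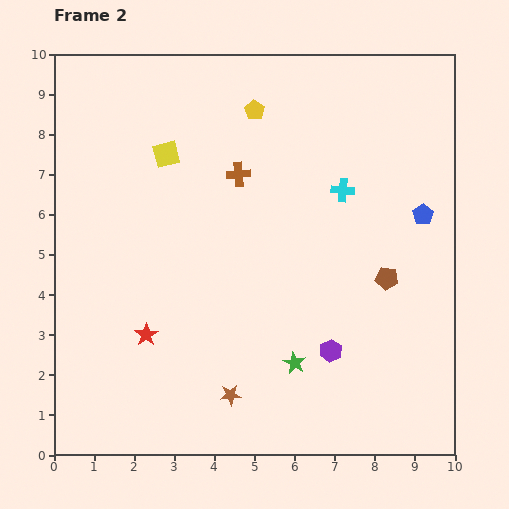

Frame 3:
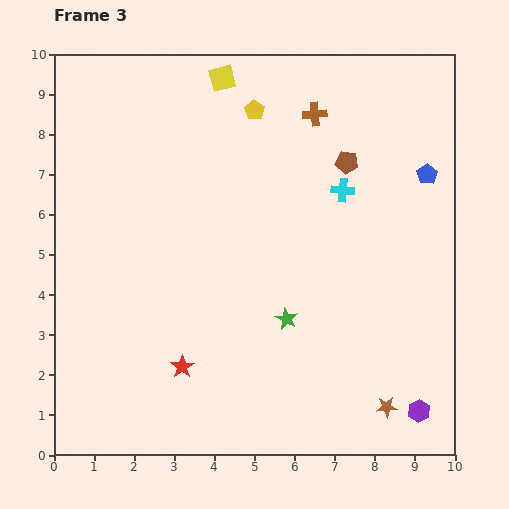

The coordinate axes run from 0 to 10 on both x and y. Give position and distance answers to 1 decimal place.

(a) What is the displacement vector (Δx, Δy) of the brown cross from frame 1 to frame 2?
(1.9, 1.5)

The brown cross was at (2.7, 5.5) in frame 1 and (4.6, 7.0) in frame 2.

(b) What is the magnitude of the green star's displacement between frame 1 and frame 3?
2.1

The green star moved from (6.1, 1.3) to (5.8, 3.4), a distance of √(0.3² + 2.1²) ≈ 2.1.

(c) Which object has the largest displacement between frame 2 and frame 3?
the brown star

(moved 3.9; next 3.1)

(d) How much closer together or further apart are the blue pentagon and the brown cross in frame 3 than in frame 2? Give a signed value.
-1.5

Distance in frame 2: 4.7. Distance in frame 3: 3.2.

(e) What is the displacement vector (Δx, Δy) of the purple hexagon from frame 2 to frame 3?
(2.2, -1.5)

The purple hexagon was at (6.9, 2.6) in frame 2 and (9.1, 1.1) in frame 3.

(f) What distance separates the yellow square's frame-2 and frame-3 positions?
2.4

The yellow square moved from (2.8, 7.5) to (4.2, 9.4), a distance of √(1.4² + 1.9²) ≈ 2.4.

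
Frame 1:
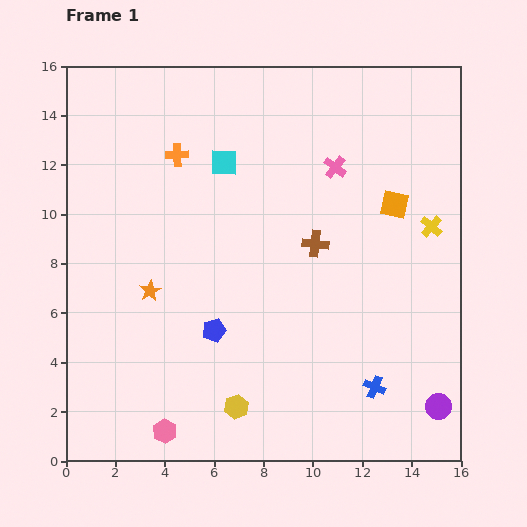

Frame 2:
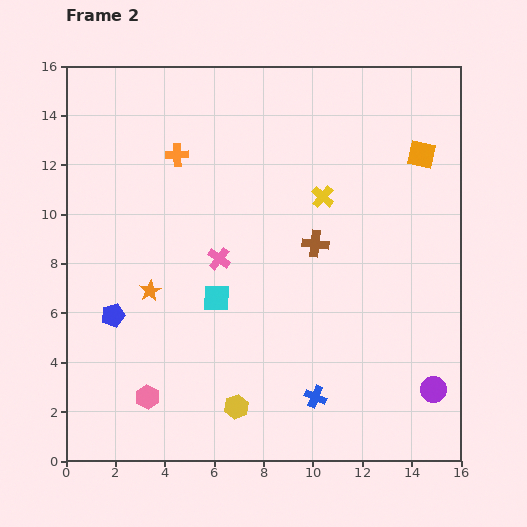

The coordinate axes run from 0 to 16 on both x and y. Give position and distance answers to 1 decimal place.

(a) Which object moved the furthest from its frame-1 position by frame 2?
the pink cross

(moved 6.0; next 5.5)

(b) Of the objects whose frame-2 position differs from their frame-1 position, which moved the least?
the purple circle

(moved 0.7)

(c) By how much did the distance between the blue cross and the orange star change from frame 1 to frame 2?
-1.9

Distance in frame 1: 9.9. Distance in frame 2: 8.0.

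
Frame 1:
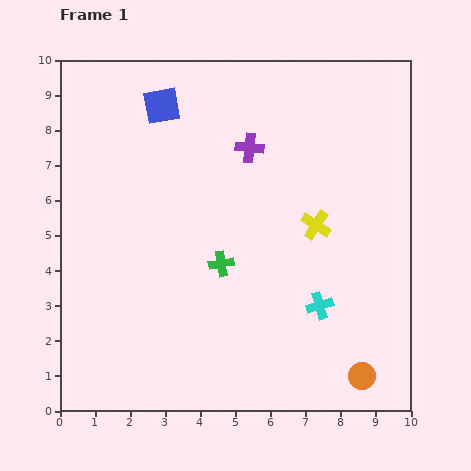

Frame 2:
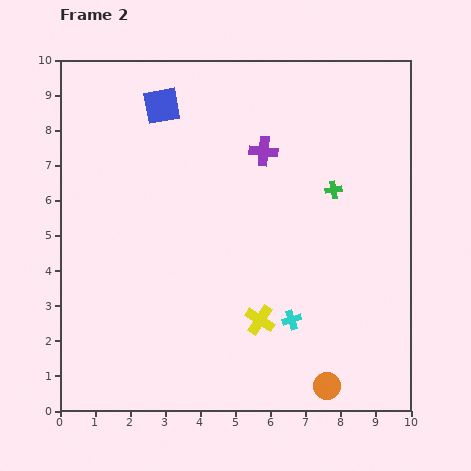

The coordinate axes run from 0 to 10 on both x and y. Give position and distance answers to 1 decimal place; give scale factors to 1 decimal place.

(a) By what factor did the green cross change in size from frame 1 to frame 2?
0.7×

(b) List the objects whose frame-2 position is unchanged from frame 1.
the blue square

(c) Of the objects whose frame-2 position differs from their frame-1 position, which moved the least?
the purple cross

(moved 0.4)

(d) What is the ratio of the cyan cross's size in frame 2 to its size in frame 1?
0.7×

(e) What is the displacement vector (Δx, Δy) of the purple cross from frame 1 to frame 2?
(0.4, -0.1)

The purple cross was at (5.4, 7.5) in frame 1 and (5.8, 7.4) in frame 2.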